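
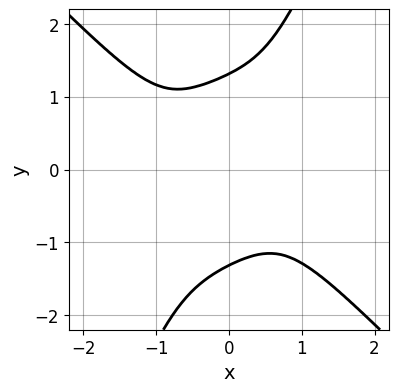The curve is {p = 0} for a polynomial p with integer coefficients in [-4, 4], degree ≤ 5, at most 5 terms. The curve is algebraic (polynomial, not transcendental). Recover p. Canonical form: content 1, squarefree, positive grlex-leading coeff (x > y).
3*x^4 + 2*x*y^3 - y^4 + x^3 + 3

1. deg p = 4. A generic line meets the curve in up to 4 points.
2. Reading off the gridlines: the curve avoids every integer x-axis point in the box.
3. These observations pin down the coefficients.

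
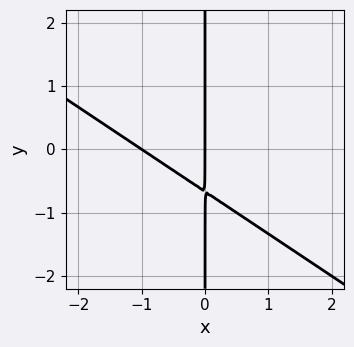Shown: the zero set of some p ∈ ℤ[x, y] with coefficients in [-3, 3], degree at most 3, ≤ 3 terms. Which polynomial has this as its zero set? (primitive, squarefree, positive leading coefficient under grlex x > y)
2*x^2 + 3*x*y + 2*x

(a) The degree is 2 — a generic line meets the curve in up to 2 points.
(b) From the visible intercepts: every point of the y-axis in the box is on the curve; the x-axis gridline crossings are at x ∈ {-1, 0}.
(c) Putting this together gives p.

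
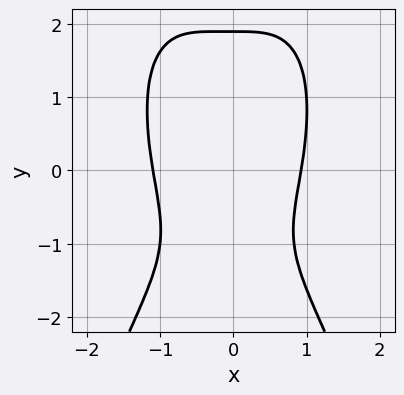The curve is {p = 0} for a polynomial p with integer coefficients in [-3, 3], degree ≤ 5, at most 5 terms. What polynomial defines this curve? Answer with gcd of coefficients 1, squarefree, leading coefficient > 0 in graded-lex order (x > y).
The degree is 4 — the shape is more complex than any degree-3 curve.
Solving for integer coefficients yields p as stated.

3*x^4 + x^3 + y^3 - 2*y - 3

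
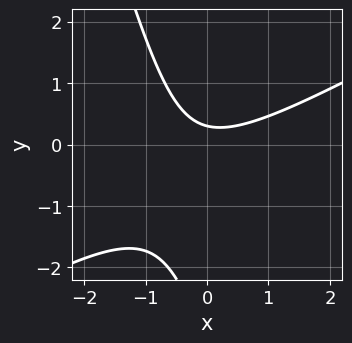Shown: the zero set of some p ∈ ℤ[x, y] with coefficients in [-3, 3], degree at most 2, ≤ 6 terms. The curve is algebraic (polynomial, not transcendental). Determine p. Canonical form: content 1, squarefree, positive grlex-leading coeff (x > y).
(a) The degree is 2 — the shape is more complex than any degree-1 curve.
(b) Checking where it meets the axes: the curve avoids every integer x-axis point in the box.
(c) Assembling these constraints gives the stated polynomial.

2*x^2 - 3*x*y - y^2 - 3*y + 1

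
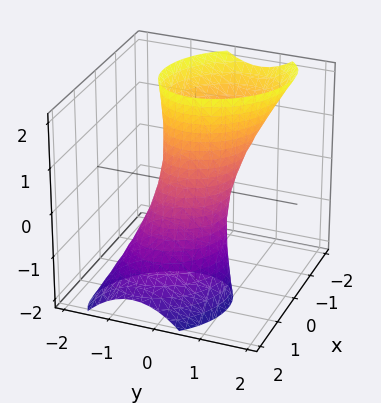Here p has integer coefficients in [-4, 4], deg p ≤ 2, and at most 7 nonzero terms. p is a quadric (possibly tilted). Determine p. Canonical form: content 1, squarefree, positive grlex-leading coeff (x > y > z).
First, degree: a generic line meets the surface in up to 2 points, so deg p = 2.
Next, observable constraints: it misses every integer gridline on the z-axis.
Finally, the integer polynomial consistent with all of this is the stated p.

2*x^2 + x*y + 2*x*z + 2*y^2 - 1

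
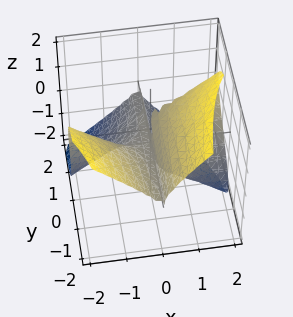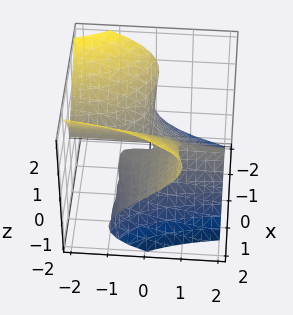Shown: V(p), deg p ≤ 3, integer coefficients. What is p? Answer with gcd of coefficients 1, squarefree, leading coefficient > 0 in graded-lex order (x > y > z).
3*x^2*y - 2*x^2*z + 3*z^3 - 3*x*z

(a) deg p = 3.
(b) Observable constraints: the visible y-axis segment lies entirely on the surface; the visible x-axis segment lies entirely on the surface; one z-axis crossing is at z = 0.
(c) Fitting integer coefficients to these (and the overall shape) gives p.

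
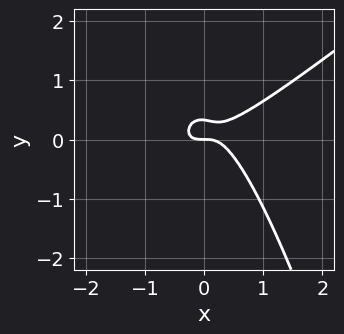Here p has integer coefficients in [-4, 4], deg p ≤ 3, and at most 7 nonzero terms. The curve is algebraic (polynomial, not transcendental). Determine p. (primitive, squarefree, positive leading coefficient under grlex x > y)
3*x^3 - 3*x^2*y - x*y^2 - 3*y^2 + y

deg p = 3. The shape is more complex than any degree-2 curve.
Against the integer gridlines: it meets the y-axis at y = 0 (among the integer gridlines); it meets the x-axis at x = 0 (among the integer gridlines).
The integer polynomial consistent with all of this is the stated p.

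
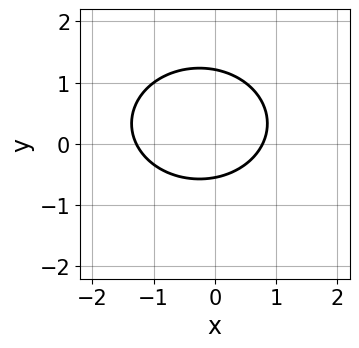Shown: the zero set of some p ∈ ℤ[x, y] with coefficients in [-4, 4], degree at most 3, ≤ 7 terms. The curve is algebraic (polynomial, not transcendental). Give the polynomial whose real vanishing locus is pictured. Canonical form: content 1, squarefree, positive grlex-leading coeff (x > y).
2*x^2 + 3*y^2 + x - 2*y - 2

(a) deg p = 2. The shape is more complex than any degree-1 curve.
(b) Putting this together gives p.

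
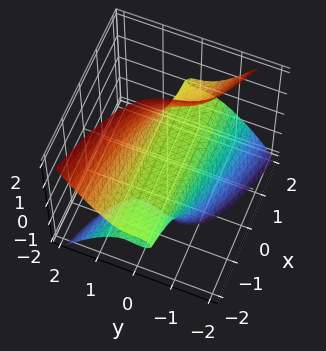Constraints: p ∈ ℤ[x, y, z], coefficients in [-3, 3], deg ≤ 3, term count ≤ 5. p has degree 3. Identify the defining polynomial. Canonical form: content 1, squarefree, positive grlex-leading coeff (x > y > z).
2*x*z^2 + 3*y^3 + y*z - 2*z

(a) deg p = 3.
(b) Against the integer gridlines: every point of the x-axis in the box is on the surface; it crosses the z-axis at the gridline z = 0; it meets the y-axis at y = 0 (among the integer gridlines).
(c) Assembling these constraints gives the stated polynomial.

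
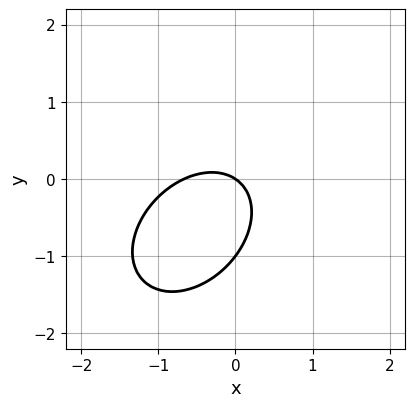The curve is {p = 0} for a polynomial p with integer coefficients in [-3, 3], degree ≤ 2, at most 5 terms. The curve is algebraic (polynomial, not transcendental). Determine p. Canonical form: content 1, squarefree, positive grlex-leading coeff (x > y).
deg p = 2. A generic line meets the curve in up to 2 points.
From the visible intercepts: among the integer gridlines, it crosses the y-axis at y ∈ {-1, 0}; it crosses the x-axis at the gridline x = 0.
Solving for integer coefficients yields p as stated.

3*x^2 - 2*x*y + 3*y^2 + 2*x + 3*y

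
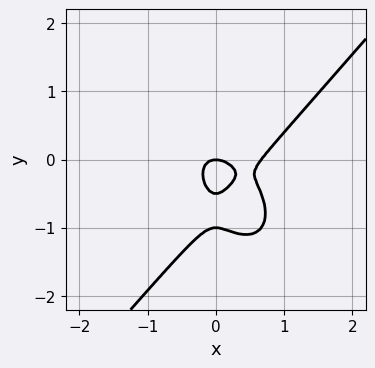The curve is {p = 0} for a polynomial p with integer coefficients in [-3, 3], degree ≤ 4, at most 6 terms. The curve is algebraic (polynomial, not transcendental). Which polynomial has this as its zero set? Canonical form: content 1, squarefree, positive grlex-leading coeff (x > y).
3*x^3 - 2*y^3 - 2*x^2 - 3*y^2 - y

(a) deg p = 3.
(b) Against the integer gridlines: the y-axis gridline crossings are at y ∈ {-1, 0}; it meets the x-axis at x = 0 (among the integer gridlines).
(c) These observations pin down the coefficients.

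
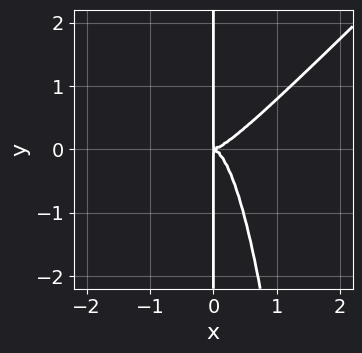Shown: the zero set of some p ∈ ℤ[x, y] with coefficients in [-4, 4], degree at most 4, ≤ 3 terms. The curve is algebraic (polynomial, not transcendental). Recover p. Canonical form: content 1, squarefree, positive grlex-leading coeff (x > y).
3*x^4 - 3*x^3*y - x*y^2

First, the degree is 4 — a generic line meets the curve in up to 4 points.
Next, checking where it meets the axes: every point of the y-axis in the box is on the curve.
Finally, matching integer coefficients to the picture gives p.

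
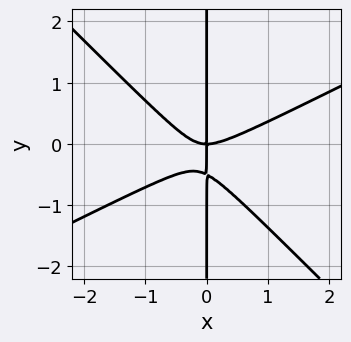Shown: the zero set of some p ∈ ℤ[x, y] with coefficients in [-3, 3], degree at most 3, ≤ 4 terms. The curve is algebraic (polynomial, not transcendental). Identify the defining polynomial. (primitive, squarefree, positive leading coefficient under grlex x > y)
Degree: the shape is more complex than any degree-2 curve, so deg p = 3.
From the visible intercepts: it crosses the x-axis at the gridline x = 0; the visible y-axis segment lies entirely on the curve.
Solving for integer coefficients yields p as stated.

x^3 - x^2*y - 2*x*y^2 - x*y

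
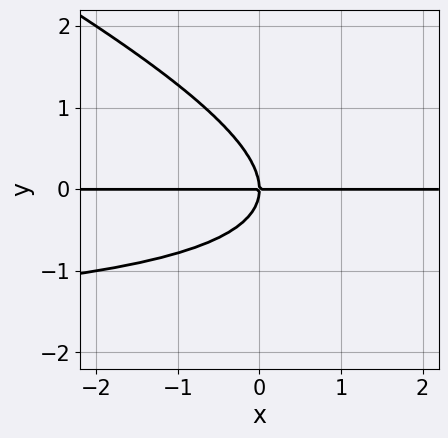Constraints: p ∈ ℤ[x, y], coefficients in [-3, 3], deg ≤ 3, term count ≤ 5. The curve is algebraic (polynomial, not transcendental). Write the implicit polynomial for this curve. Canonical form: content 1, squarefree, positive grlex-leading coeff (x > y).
x*y^2 + 2*y^3 + 2*x*y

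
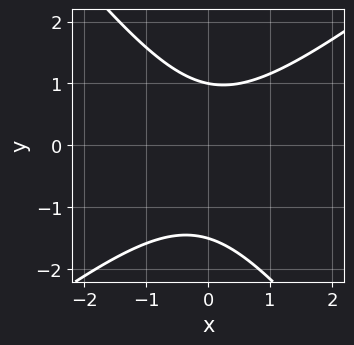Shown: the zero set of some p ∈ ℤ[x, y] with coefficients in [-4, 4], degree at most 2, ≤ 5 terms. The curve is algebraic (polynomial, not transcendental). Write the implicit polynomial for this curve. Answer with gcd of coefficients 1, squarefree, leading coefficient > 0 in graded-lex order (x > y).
2*x^2 - x*y - 2*y^2 - y + 3

First, the degree is 2 — a generic line meets the curve in up to 2 points.
Then, against the integer gridlines: one y-axis crossing is at y = 1; the curve avoids every integer x-axis point in the box.
Finally, together with the visible shape, these determine p as stated.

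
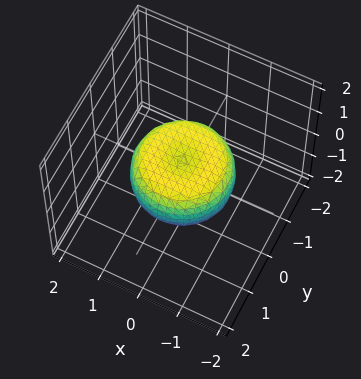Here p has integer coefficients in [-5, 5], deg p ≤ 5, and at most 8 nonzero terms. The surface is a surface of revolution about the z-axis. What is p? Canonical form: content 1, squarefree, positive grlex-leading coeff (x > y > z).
2*x^4 + 4*x^2*y^2 + 2*y^4 - 2*x^2 - 2*y^2 + 3*z^2 - 1

First, the degree is 4 — the shape is more complex than any degree-3 surface.
Then, symmetries: rotational symmetry about the z-axis ⇒ p depends on x, y only through x² + y².
Next, from the visible intercepts: a circular section at z = 0 has radius between 1 and 2.
Finally, these observations pin down the coefficients.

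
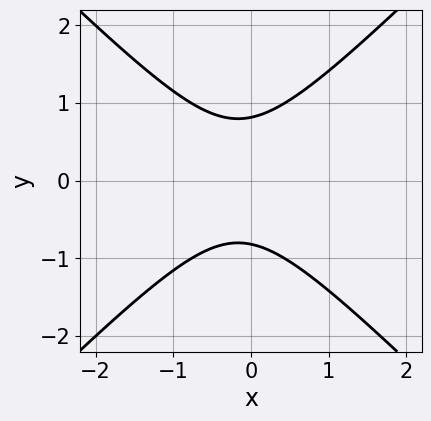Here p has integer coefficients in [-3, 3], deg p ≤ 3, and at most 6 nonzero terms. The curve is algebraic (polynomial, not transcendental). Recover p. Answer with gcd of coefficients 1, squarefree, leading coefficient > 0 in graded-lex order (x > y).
First, deg p = 2.
Next, symmetries: it's symmetric under y → −y, forcing even powers of y.
Next, against the integer gridlines: the curve avoids every integer x-axis point in the box.
Finally, fitting integer coefficients to these (and the overall shape) gives p.

3*x^2 - 3*y^2 + x + 2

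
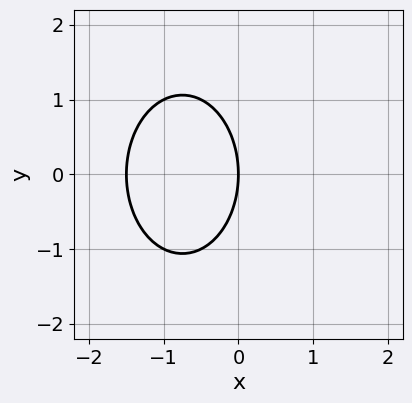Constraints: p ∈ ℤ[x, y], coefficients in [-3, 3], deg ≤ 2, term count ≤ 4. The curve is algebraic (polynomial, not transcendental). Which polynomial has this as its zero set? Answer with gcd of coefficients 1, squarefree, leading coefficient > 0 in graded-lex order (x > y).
(a) The degree is 2 — a generic line meets the curve in up to 2 points.
(b) Symmetries: mirror symmetry y ↦ −y ⇒ only even powers of y.
(c) Observable constraints: one x-axis crossing is at x = 0; it crosses the y-axis at the gridline y = 0.
(d) Assembling these constraints gives the stated polynomial.

2*x^2 + y^2 + 3*x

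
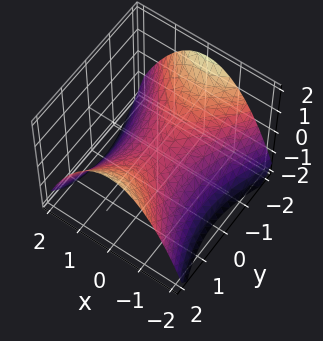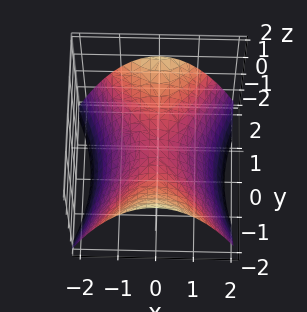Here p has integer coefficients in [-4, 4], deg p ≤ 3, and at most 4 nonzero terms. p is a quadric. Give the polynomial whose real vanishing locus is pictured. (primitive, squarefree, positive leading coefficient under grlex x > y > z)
2*x^2 - y^2 + 3*z

deg p = 2. A hyperbolic paraboloid; a quadric.
Symmetries: it's symmetric under y → −y, forcing even powers of y; the x ↦ −x reflection is a symmetry, so x appears only in even powers.
Against the integer gridlines: it crosses the x-axis at the gridline x = 0; it crosses the y-axis at the gridline y = 0; one z-axis crossing is at z = 0.
These observations pin down the coefficients.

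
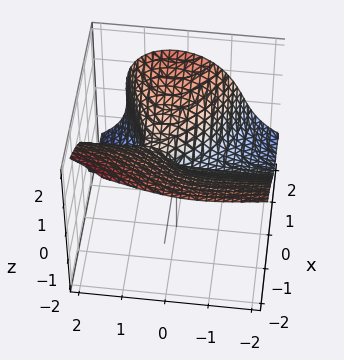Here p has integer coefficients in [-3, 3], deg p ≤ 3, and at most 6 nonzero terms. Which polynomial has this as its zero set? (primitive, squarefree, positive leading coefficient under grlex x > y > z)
1. Degree: the shape is more complex than any degree-2 surface, so deg p = 3.
2. Against the integer gridlines: it meets the z-axis at z = 0 (among the integer gridlines); the visible y-axis segment lies entirely on the surface; one x-axis crossing is at x = 0.
3. Matching integer coefficients to the picture gives p.

3*x*y^2 + 2*y^2*z + 3*z^3 - 3*x^2 - 3*y*z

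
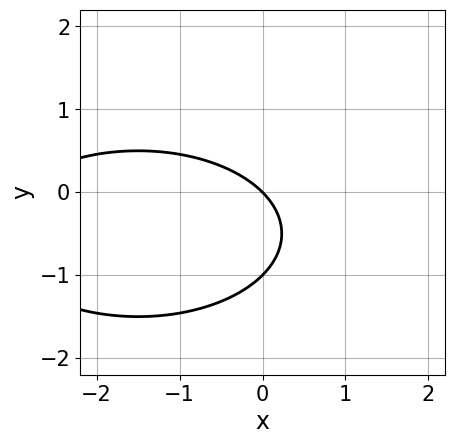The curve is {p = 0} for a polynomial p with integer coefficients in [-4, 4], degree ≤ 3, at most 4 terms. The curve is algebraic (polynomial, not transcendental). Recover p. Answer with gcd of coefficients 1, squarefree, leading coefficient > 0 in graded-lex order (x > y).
x^2 + 3*y^2 + 3*x + 3*y

First, degree: the shape is more complex than any degree-1 curve, so deg p = 2.
Next, against the integer gridlines: the y-axis gridline crossings are at y ∈ {-1, 0}; it crosses the x-axis at the gridline x = 0.
Finally, putting this together gives p.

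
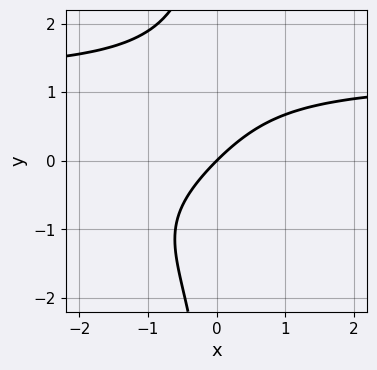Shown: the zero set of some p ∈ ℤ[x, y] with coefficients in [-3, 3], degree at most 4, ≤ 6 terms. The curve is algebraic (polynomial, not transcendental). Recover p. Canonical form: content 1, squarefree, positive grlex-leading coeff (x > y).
Degree: no degree-3 curve has this shape, so deg p = 4.
From the axis intercepts and sections: it crosses the y-axis at the gridline y = 0; one x-axis crossing is at x = 0.
These observations pin down the coefficients.

x*y^3 + x*y - 3*x + 3*y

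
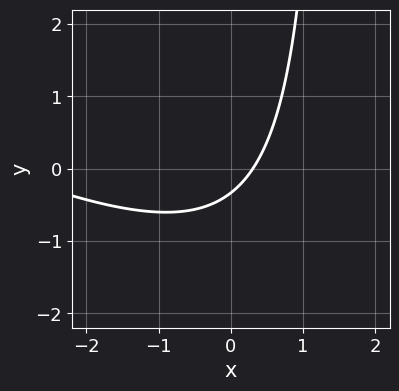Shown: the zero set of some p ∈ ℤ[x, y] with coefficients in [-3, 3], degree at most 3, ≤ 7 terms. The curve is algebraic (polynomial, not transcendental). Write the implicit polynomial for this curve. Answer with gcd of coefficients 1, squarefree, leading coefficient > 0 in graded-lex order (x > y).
First, degree: a generic line meets the curve in up to 2 points, so deg p = 2.
Finally, the integer polynomial consistent with all of this is the stated p.

x^2 + 2*x*y + 3*x - 3*y - 1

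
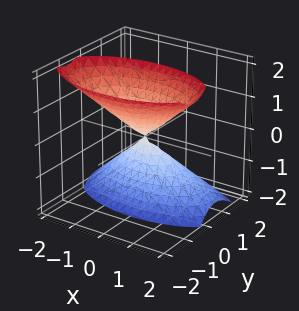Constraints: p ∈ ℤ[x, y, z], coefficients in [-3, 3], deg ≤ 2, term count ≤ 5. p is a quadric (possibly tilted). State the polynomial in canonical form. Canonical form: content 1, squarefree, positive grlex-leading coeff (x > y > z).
First, I count 2 distinct pieces. Treating them together as one polynomial.
Next, deg p = 2. A generic line meets the surface in up to 2 points.
Then, observable constraints: one y-axis crossing is at y = 0; it crosses the z-axis at the gridline z = 0; it crosses the x-axis at the gridline x = 0.
Finally, putting this together gives p.

x^2 + 3*y^2 + 2*y*z - z^2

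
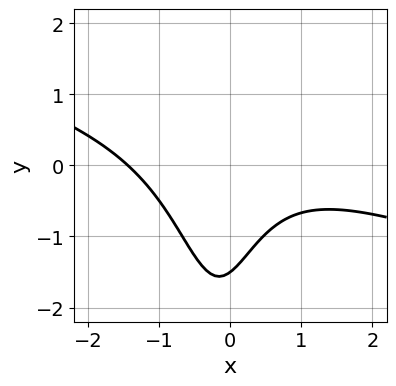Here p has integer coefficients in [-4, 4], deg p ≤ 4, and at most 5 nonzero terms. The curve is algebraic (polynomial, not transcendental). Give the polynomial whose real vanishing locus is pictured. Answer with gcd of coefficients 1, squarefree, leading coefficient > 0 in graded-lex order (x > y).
x^3 + 3*x^2*y + x*y + 2*y + 3

First, degree: no degree-2 curve has this shape, so deg p = 3.
Finally, the integer polynomial consistent with all of this is the stated p.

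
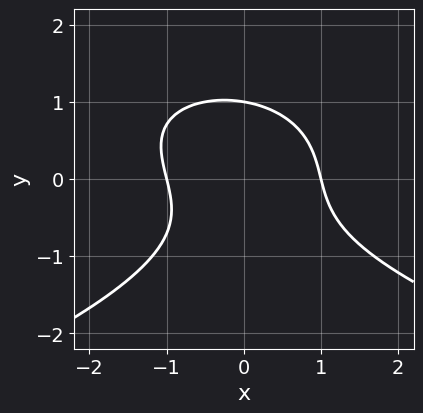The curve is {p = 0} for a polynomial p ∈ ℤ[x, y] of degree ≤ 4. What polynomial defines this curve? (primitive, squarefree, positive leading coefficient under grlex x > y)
2*y^3 + 2*x^2 + x*y - 2

deg p = 3.
Checking where it meets the axes: the x-axis gridline crossings are at x ∈ {-1, 1}; one y-axis crossing is at y = 1.
Assembling these constraints gives the stated polynomial.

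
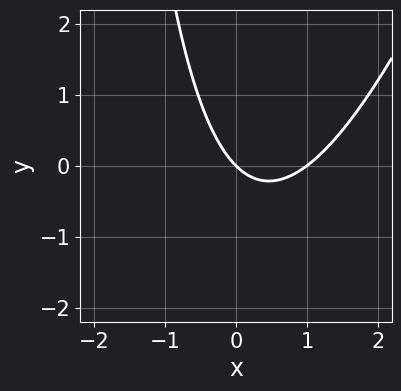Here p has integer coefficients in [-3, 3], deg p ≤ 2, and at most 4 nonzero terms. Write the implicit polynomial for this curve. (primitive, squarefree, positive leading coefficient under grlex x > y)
3*x^2 - x*y - 3*x - 3*y

First, the degree is 2 — no degree-1 curve has this shape.
Then, from the visible intercepts: it meets the y-axis at y = 0 (among the integer gridlines); the x-axis gridline crossings are at x ∈ {0, 1}.
Finally, assembling these constraints gives the stated polynomial.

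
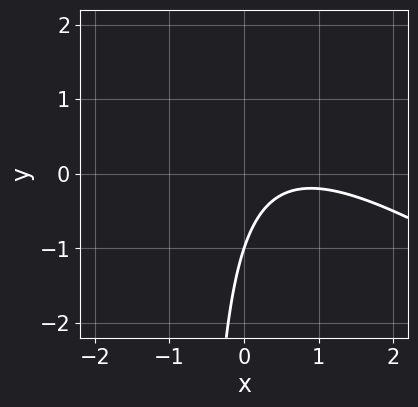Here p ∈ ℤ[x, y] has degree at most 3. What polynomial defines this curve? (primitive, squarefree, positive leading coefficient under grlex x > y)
1. The degree is 2 — no degree-1 curve has this shape.
2. Checking where it meets the axes: it misses every integer gridline on the x-axis; one y-axis crossing is at y = -1.
3. The integer polynomial consistent with all of this is the stated p.

2*x^2 + 3*x*y - 3*x + 2*y + 2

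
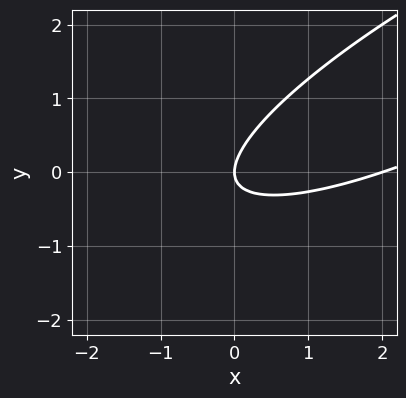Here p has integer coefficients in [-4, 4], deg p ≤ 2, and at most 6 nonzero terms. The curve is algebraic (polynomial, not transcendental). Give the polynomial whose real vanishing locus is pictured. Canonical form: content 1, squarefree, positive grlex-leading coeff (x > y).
x^2 - 3*x*y + 3*y^2 - 2*x

(a) Degree: a generic line meets the curve in up to 2 points, so deg p = 2.
(b) Against the integer gridlines: the x-axis gridline crossings are at x ∈ {0, 2}; it crosses the y-axis at the gridline y = 0.
(c) Putting this together gives p.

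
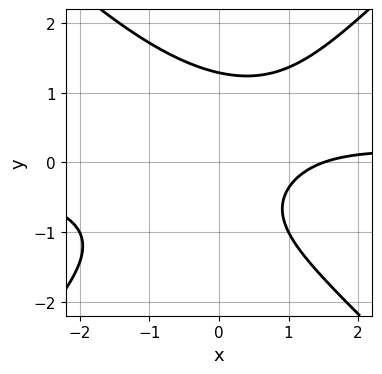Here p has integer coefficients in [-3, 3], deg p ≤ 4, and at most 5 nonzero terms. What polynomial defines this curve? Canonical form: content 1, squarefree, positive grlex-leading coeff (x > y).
2*x^2*y - 2*y^3 - 2*x + y + 3

(a) deg p = 3. No degree-2 curve has this shape.
(b) The integer polynomial consistent with all of this is the stated p.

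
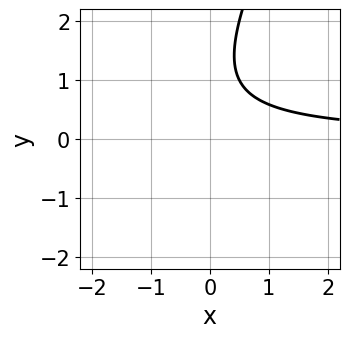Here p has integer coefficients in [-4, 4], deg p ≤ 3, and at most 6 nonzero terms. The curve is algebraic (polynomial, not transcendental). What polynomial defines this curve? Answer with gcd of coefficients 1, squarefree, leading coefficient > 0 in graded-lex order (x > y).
First, the degree is 2 — the shape is more complex than any degree-1 curve.
Then, reading off the gridlines: the curve avoids every integer y-axis point in the box; no x-intercept at any integer in the box.
Finally, putting this together gives p.

2*x*y - y^2 + 2*y - 2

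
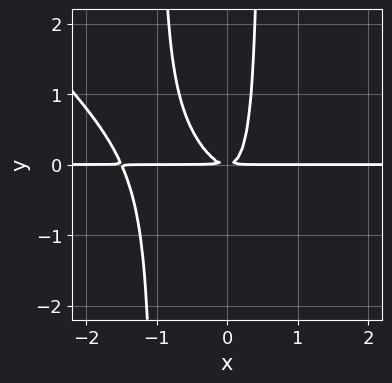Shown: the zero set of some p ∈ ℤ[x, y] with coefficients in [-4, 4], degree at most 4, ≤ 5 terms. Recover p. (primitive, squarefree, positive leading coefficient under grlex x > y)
(a) The degree is 4 — no degree-3 curve has this shape.
(b) Reading off the gridlines: the visible x-axis segment lies entirely on the curve.
(c) Matching integer coefficients to the picture gives p.

2*x^3*y + 2*x^2*y^2 + 3*x^2*y + x*y^2 - y^2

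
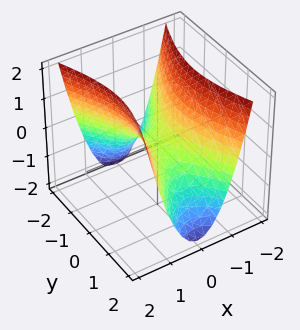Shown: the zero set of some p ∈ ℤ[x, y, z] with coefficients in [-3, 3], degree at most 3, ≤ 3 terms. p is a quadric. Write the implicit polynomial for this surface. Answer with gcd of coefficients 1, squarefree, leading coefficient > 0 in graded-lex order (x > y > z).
First, the degree is 2 — a saddle surface; a quadric.
Then, symmetries: the x ↦ −x reflection is a symmetry, so x appears only in even powers; the y ↦ −y reflection is a symmetry, so y appears only in even powers.
Next, against the integer gridlines: it meets the y-axis at y = 0 (among the integer gridlines); it meets the z-axis at z = 0 (among the integer gridlines); it meets the x-axis at x = 0 (among the integer gridlines).
Finally, these observations pin down the coefficients.

3*x^2 - y^2 - 2*z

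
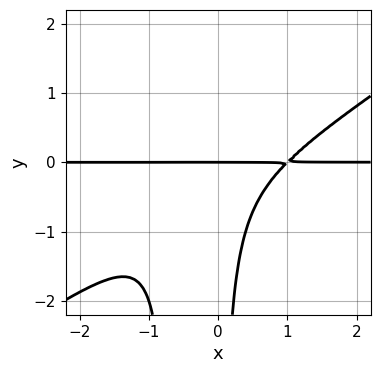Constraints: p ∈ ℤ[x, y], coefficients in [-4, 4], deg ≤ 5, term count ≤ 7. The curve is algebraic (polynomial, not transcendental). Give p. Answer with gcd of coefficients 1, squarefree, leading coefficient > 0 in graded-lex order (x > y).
Degree: no degree-3 curve has this shape, so deg p = 4.
Checking where it meets the axes: one y-axis crossing is at y = 0; every point of the x-axis in the box is on the curve.
Together with the visible shape, these determine p as stated.

2*x^3*y - 3*x^2*y^2 - 2*x*y^2 - x*y - y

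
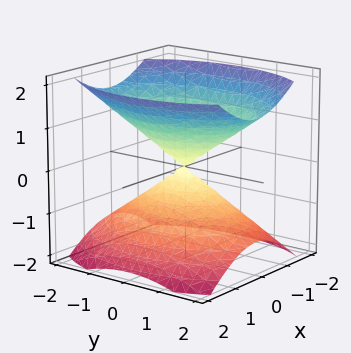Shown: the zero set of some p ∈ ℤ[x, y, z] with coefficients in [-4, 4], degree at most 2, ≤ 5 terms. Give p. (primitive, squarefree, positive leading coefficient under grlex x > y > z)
2*x^2 + y^2 - 2*z^2

1. The picture has 2 separate pieces.
2. The degree is 2 — a double cone through the origin; a quadric.
3. Symmetries: mirror symmetry x ↦ −x ⇒ only even powers of x; mirror symmetry y ↦ −y ⇒ only even powers of y; the z ↦ −z reflection is a symmetry, so z appears only in even powers.
4. Against the integer gridlines: it crosses the x-axis at the gridline x = 0; one y-axis crossing is at y = 0.
5. Solving for integer coefficients yields p as stated.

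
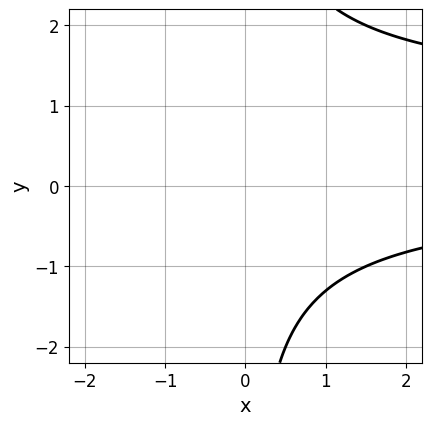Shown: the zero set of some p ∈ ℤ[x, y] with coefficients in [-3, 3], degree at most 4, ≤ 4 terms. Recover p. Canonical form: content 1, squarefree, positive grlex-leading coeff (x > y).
x*y^2 - x*y - 3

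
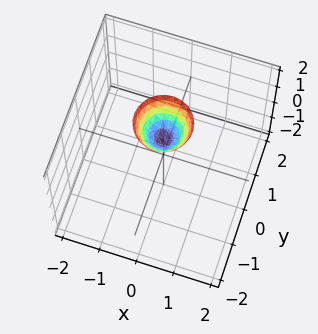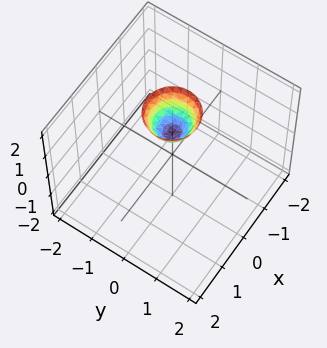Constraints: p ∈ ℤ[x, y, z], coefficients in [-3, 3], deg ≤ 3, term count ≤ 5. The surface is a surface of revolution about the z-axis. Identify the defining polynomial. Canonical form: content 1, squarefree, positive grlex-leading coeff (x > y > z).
1. The degree is 2 — a generic line meets the surface in up to 2 points.
2. Symmetries: rotational symmetry about the z-axis ⇒ p depends on x, y only through x² + y².
3. Against the integer gridlines: a circular section at z = 2 has radius between 0 and 1; no y-intercept at any integer in the box; it meets the z-axis at z = 1 (among the integer gridlines); no x-intercept at any integer in the box.
4. Fitting integer coefficients to these (and the overall shape) gives p.

2*x^2 + 2*y^2 - z + 1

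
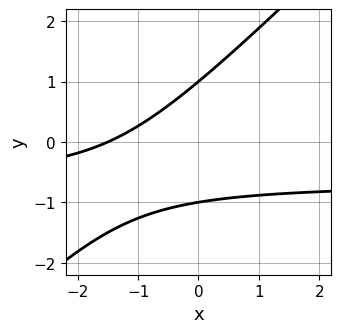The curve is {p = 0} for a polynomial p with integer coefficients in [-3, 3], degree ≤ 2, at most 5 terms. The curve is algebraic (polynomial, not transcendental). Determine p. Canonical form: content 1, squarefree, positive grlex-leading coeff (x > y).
First, the degree is 2 — the shape is more complex than any degree-1 curve.
Next, from the axis intercepts and sections: the y-axis gridline crossings are at y ∈ {-1, 1}.
Finally, assembling these constraints gives the stated polynomial.

3*x*y - 3*y^2 + 2*x + 3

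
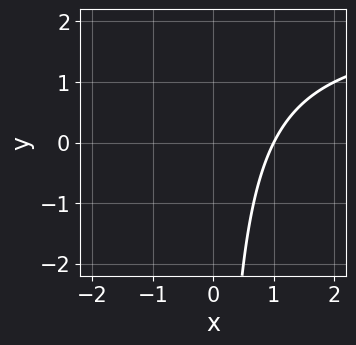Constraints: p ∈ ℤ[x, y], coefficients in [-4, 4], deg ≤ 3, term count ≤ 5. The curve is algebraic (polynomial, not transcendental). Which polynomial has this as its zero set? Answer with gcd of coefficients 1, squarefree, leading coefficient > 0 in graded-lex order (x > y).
First, degree: the shape is more complex than any degree-1 curve, so deg p = 2.
Next, observable constraints: it meets the x-axis at x = 1 (among the integer gridlines); no y-intercept at any integer in the box.
Finally, together with the visible shape, these determine p as stated.

x*y - 2*x + 2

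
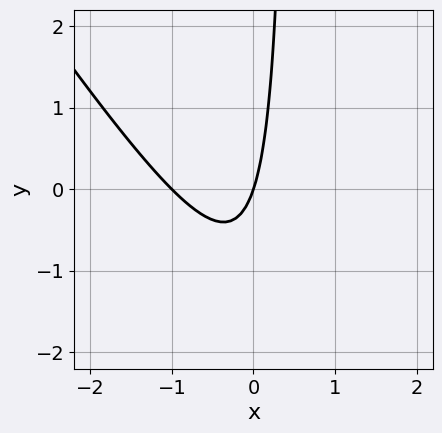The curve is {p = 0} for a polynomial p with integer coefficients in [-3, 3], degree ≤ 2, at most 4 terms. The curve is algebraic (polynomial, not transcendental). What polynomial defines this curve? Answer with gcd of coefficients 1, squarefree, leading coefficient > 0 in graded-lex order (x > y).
3*x^2 + 2*x*y + 3*x - y

(a) The degree is 2 — the shape is more complex than any degree-1 curve.
(b) From the axis intercepts and sections: the x-axis gridline crossings are at x ∈ {-1, 0}; one y-axis crossing is at y = 0.
(c) Solving for integer coefficients yields p as stated.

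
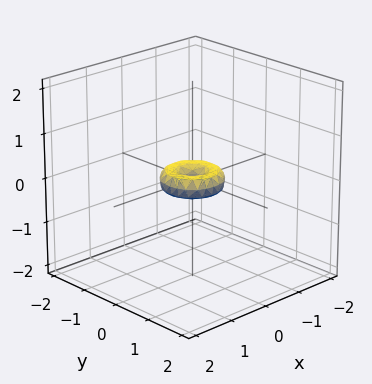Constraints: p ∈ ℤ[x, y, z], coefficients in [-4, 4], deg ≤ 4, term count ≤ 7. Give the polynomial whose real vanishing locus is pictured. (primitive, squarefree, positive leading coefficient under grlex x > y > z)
2*x^4 + 4*x^2*y^2 + 2*y^4 - x^2 - y^2 + 2*z^2

First, deg p = 4. No degree-3 surface has this shape.
Next, symmetries: rotational symmetry about the z-axis ⇒ p depends on x, y only through x² + y².
Then, checking where it meets the axes: it crosses the y-axis at the gridline y = 0; it crosses the x-axis at the gridline x = 0; a circular section at z = 0 has radius between 0 and 1; it crosses the z-axis at the gridline z = 0.
Finally, together with the visible shape, these determine p as stated.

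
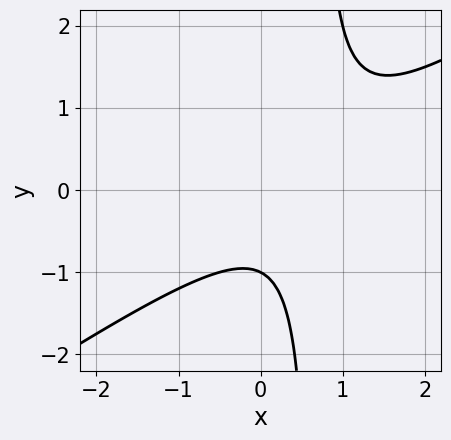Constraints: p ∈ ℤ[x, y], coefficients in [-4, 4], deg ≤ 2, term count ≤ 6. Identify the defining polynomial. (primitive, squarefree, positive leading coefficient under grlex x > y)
First, the degree is 2 — no degree-1 curve has this shape.
Next, checking where it meets the axes: no x-intercept at any integer in the box; one y-axis crossing is at y = -1.
Finally, together with the visible shape, these determine p as stated.

2*x^2 - 3*x*y - 2*x + 2*y + 2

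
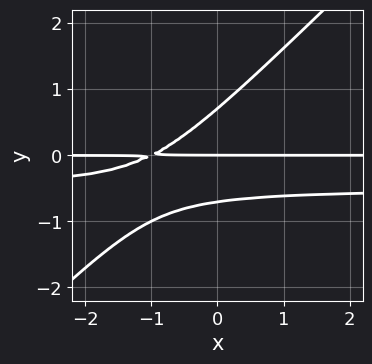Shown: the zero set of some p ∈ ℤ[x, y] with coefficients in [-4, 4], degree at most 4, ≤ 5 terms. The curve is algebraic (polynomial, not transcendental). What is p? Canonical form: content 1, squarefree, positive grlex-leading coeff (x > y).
(a) Degree: the shape is more complex than any degree-2 curve, so deg p = 3.
(b) Reading off the gridlines: every point of the x-axis in the box is on the curve; it meets the y-axis at y = 0 (among the integer gridlines).
(c) The integer polynomial consistent with all of this is the stated p.

2*x*y^2 - 2*y^3 + x*y + y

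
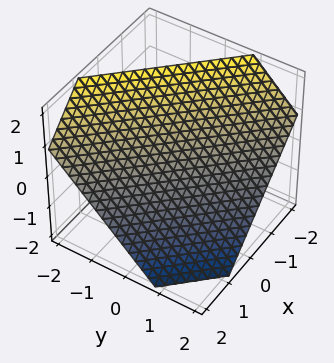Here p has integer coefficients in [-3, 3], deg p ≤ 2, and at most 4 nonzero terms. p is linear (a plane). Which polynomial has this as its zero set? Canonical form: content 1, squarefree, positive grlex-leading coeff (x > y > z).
deg p = 1. The surface is flat (a plane).
Solving for integer coefficients yields p as stated.

3*x + 3*y + 3*z - 2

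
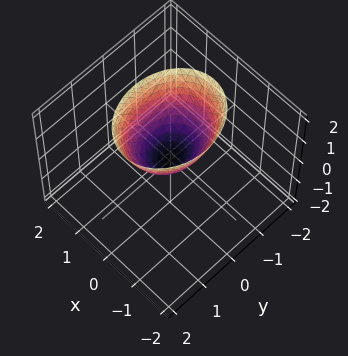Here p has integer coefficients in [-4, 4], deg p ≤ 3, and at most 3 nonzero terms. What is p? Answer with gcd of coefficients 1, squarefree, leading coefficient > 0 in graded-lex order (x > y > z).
(a) deg p = 2.
(b) Symmetries: it's symmetric under x → −x, forcing even powers of x; mirror symmetry y ↦ −y ⇒ only even powers of y.
(c) Observable constraints: it meets the z-axis at z = 0 (among the integer gridlines); one x-axis crossing is at x = 0; one y-axis crossing is at y = 0.
(d) Fitting integer coefficients to these (and the overall shape) gives p.

3*x^2 + 2*y^2 - 2*z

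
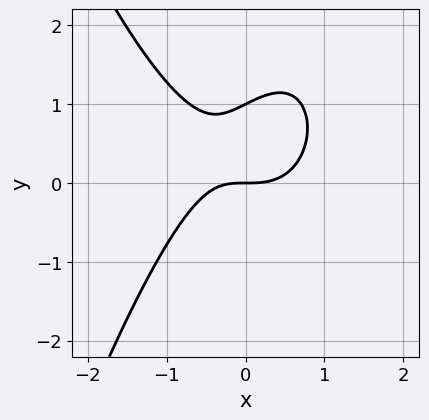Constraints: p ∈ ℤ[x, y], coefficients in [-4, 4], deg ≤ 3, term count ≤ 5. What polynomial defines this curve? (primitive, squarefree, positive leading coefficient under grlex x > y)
2*x^3 - x*y + 2*y^2 - 2*y

First, degree: no degree-2 curve has this shape, so deg p = 3.
Next, observable constraints: the y-axis gridline crossings are at y ∈ {0, 1}; it meets the x-axis at x = 0 (among the integer gridlines).
Finally, matching integer coefficients to the picture gives p.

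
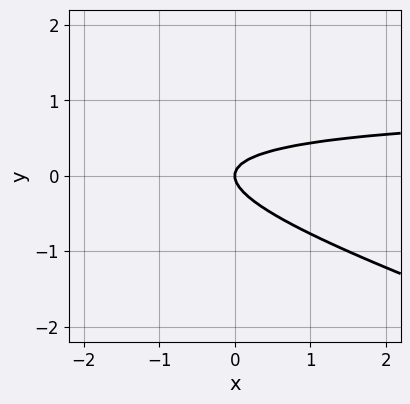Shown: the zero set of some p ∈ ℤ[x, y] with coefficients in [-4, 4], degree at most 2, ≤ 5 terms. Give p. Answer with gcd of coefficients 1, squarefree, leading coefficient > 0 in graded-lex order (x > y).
First, deg p = 2. The shape is more complex than any degree-1 curve.
Then, observable constraints: it crosses the x-axis at the gridline x = 0; it meets the y-axis at y = 0 (among the integer gridlines).
Finally, together with the visible shape, these determine p as stated.

x*y + 3*y^2 - x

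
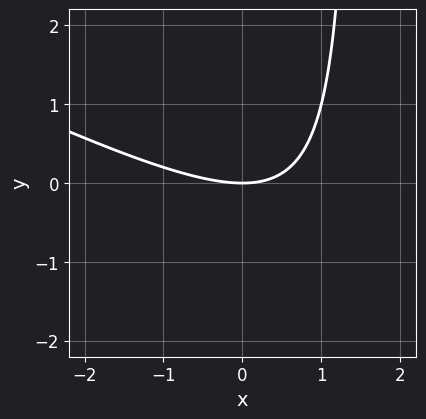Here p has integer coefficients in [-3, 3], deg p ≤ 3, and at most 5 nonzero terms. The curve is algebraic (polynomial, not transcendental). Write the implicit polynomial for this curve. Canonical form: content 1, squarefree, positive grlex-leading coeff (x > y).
Degree: no degree-1 curve has this shape, so deg p = 2.
From the visible intercepts: one y-axis crossing is at y = 0; one x-axis crossing is at x = 0.
Together with the visible shape, these determine p as stated.

x^2 + 2*x*y - 3*y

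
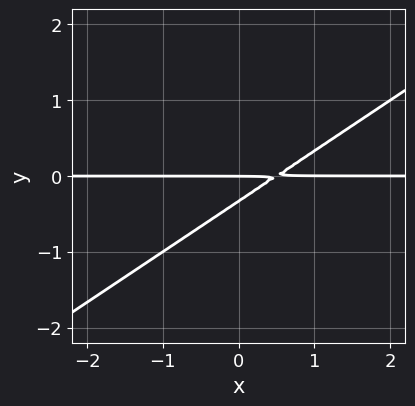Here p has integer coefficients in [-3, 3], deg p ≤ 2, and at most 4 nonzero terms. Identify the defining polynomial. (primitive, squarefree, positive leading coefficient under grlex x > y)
(a) The degree is 2 — the shape is more complex than any degree-1 curve.
(b) Observable constraints: the visible x-axis segment lies entirely on the curve; it meets the y-axis at y = 0 (among the integer gridlines).
(c) The integer polynomial consistent with all of this is the stated p.

2*x*y - 3*y^2 - y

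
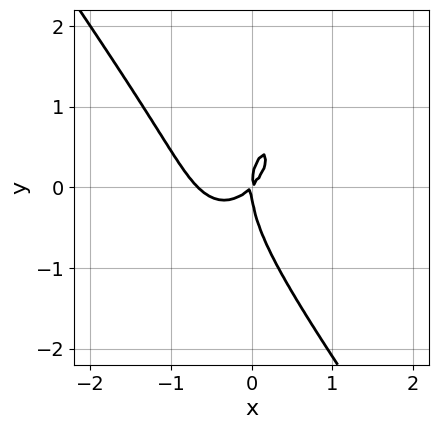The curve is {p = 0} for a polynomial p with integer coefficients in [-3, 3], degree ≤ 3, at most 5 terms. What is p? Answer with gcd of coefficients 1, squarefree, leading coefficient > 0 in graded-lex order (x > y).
deg p = 3. A generic line meets the curve in up to 3 points.
From the axis intercepts and sections: it meets the x-axis at x = 0 (among the integer gridlines); it crosses the y-axis at the gridline y = 0.
Solving for integer coefficients yields p as stated.

3*x^3 + y^3 + 2*x^2 - 2*x*y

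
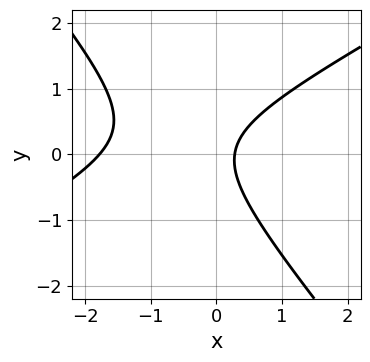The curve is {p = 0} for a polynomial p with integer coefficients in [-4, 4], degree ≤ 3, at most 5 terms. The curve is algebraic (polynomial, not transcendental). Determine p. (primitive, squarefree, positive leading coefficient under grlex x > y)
First, deg p = 2.
Then, from the visible intercepts: the curve avoids every integer y-axis point in the box.
Finally, fitting integer coefficients to these (and the overall shape) gives p.

2*x^2 - 2*x*y - 3*y^2 + 3*x - 1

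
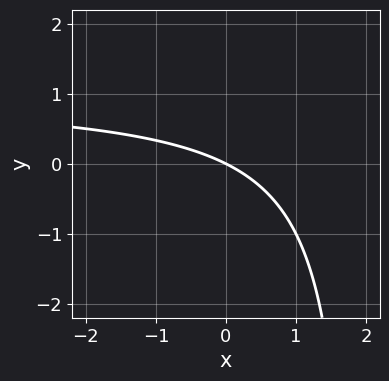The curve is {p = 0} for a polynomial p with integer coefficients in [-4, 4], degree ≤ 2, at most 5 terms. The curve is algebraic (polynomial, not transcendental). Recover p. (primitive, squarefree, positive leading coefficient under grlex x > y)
x*y - x - 2*y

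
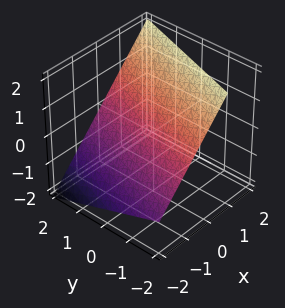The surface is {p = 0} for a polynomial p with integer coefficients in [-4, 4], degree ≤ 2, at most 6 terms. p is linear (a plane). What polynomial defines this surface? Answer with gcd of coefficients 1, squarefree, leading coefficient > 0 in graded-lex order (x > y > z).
3*x - y - 3*z + 2

deg p = 1. The surface is flat (a plane).
Reading off the gridlines: it crosses the y-axis at the gridline y = 2.
Together with the visible shape, these determine p as stated.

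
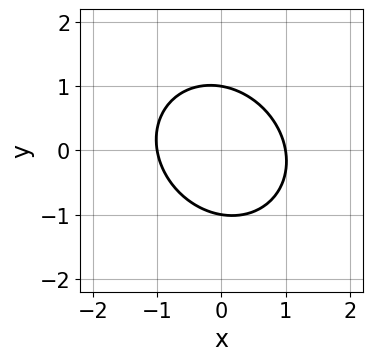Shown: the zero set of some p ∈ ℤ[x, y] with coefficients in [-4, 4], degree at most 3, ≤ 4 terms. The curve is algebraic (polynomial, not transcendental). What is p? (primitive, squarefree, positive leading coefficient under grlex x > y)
3*x^2 + x*y + 3*y^2 - 3

First, deg p = 2. A generic line meets the curve in up to 2 points.
Next, observable constraints: the x-axis gridline crossings are at x ∈ {-1, 1}; among the integer gridlines, it crosses the y-axis at y ∈ {-1, 1}.
Finally, these observations pin down the coefficients.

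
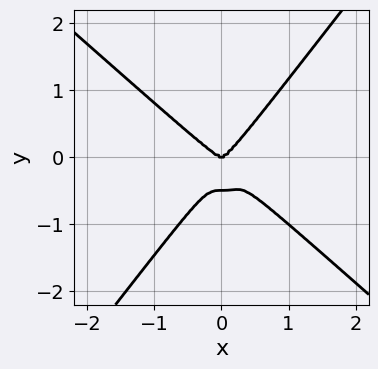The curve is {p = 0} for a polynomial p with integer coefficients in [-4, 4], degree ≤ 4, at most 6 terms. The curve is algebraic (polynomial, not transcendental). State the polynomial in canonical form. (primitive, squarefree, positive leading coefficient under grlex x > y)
3*x^4 + 2*x^3*y - 2*y^4 - y^3

First, degree: a generic line meets the curve in up to 4 points, so deg p = 4.
Next, reading off the gridlines: it meets the y-axis at y = 0 (among the integer gridlines); one x-axis crossing is at x = 0.
Finally, together with the visible shape, these determine p as stated.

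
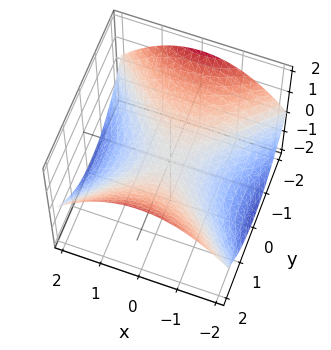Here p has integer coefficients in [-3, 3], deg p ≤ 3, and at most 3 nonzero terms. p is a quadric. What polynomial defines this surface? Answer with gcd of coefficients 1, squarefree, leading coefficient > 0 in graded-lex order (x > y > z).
Degree: a saddle surface; a quadric, so deg p = 2.
Symmetries: it's symmetric under y → −y, forcing even powers of y; it's symmetric under x → −x, forcing even powers of x.
Checking where it meets the axes: it crosses the y-axis at the gridline y = 0; one x-axis crossing is at x = 0; one z-axis crossing is at z = 0.
The integer polynomial consistent with all of this is the stated p.

x^2 - y^2 + 3*z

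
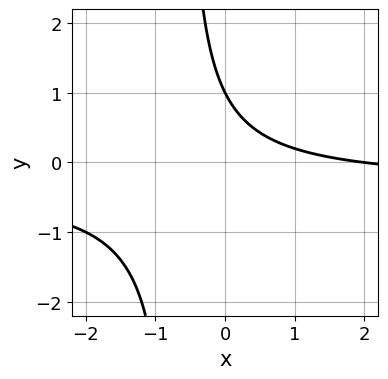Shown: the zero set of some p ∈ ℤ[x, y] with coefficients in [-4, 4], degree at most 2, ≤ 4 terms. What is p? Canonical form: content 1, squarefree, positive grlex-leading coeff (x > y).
(a) deg p = 2. No degree-1 curve has this shape.
(b) Against the integer gridlines: it crosses the y-axis at the gridline y = 1; it meets the x-axis at x = 2 (among the integer gridlines).
(c) Solving for integer coefficients yields p as stated.

3*x*y + x + 2*y - 2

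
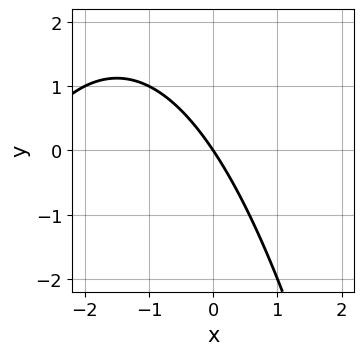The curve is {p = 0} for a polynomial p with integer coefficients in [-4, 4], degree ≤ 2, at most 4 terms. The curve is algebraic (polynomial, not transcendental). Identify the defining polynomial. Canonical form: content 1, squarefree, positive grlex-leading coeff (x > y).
(a) The degree is 2 — the shape is more complex than any degree-1 curve.
(b) Observable constraints: it crosses the y-axis at the gridline y = 0; one x-axis crossing is at x = 0.
(c) These observations pin down the coefficients.

x^2 + 3*x + 2*y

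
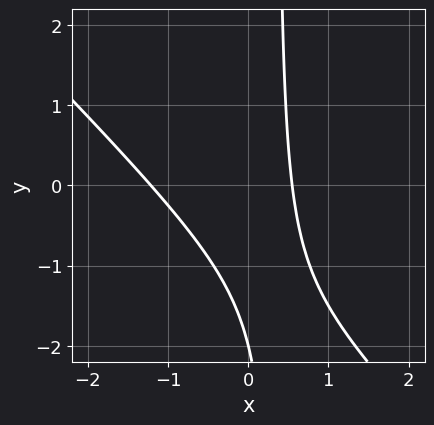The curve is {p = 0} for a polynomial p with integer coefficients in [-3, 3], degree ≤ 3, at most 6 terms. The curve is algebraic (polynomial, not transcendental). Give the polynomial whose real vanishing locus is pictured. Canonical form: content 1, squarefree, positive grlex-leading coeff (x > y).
1. The degree is 2 — a generic line meets the curve in up to 2 points.
2. From the visible intercepts: one y-axis crossing is at y = -2.
3. Fitting integer coefficients to these (and the overall shape) gives p.

3*x^2 + 3*x*y + 2*x - y - 2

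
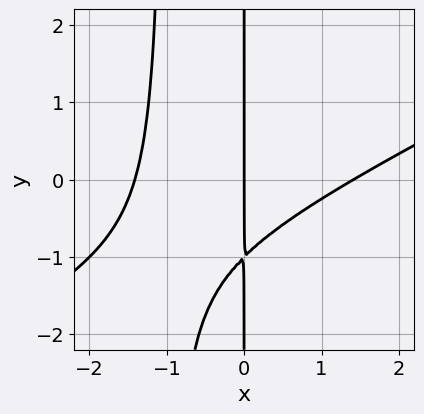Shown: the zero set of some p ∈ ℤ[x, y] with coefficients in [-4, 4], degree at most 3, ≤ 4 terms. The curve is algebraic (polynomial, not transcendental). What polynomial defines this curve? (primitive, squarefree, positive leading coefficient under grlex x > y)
x^3 - 2*x^2*y - 2*x*y - 2*x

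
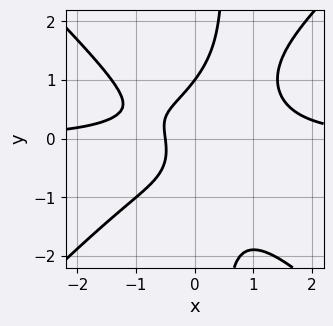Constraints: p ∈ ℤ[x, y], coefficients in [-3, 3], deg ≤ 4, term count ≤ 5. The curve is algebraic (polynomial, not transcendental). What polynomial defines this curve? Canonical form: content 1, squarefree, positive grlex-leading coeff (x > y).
1. Degree: the shape is more complex than any degree-3 curve, so deg p = 4.
2. Checking where it meets the axes: one y-axis crossing is at y = 1.
3. Fitting integer coefficients to these (and the overall shape) gives p.

2*x^3*y - 2*x*y^3 + y^3 - 2*x - 1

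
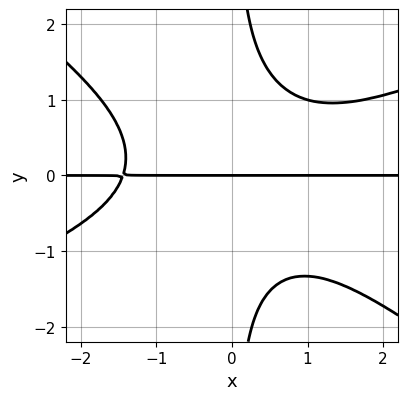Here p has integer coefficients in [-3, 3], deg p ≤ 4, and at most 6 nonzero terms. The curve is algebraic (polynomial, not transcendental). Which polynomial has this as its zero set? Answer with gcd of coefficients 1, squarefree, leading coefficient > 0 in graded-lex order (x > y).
x^3*y - x^2*y^2 - 3*x*y^3 + 3*y

The degree is 4 — no degree-3 curve has this shape.
From the visible intercepts: every point of the x-axis in the box is on the curve; one y-axis crossing is at y = 0.
Putting this together gives p.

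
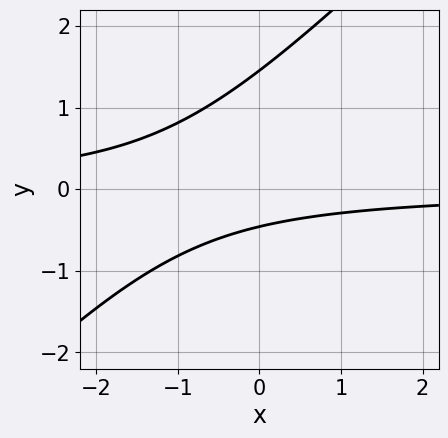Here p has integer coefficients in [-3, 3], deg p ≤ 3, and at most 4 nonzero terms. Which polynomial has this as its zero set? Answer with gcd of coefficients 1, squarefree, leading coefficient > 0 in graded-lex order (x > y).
3*x*y - 3*y^2 + 3*y + 2

Degree: no degree-1 curve has this shape, so deg p = 2.
Against the integer gridlines: it misses every integer gridline on the x-axis.
Putting this together gives p.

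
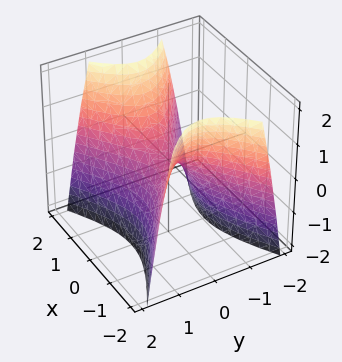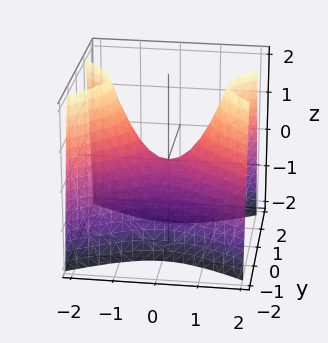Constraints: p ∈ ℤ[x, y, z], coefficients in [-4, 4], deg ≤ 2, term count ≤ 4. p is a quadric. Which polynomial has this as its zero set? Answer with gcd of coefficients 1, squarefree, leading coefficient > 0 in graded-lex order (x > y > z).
x^2 - 2*y^2 - z

First, deg p = 2. A hyperbolic paraboloid; a quadric.
Next, symmetries: it's symmetric under y → −y, forcing even powers of y; it's symmetric under x → −x, forcing even powers of x.
Next, from the visible intercepts: one y-axis crossing is at y = 0; it meets the x-axis at x = 0 (among the integer gridlines).
Finally, the integer polynomial consistent with all of this is the stated p.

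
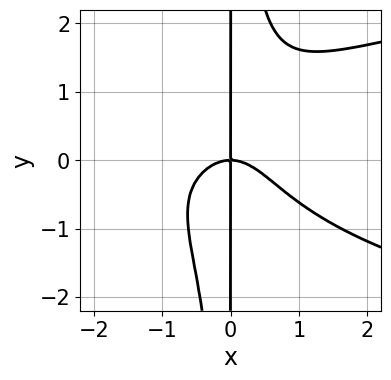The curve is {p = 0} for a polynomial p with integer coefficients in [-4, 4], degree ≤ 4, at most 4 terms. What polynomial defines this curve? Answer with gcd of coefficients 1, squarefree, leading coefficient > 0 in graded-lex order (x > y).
x^2*y^2 - x^3 - x*y

1. deg p = 4. The shape is more complex than any degree-3 curve.
2. From the axis intercepts and sections: one x-axis crossing is at x = 0; the visible y-axis segment lies entirely on the curve.
3. These observations pin down the coefficients.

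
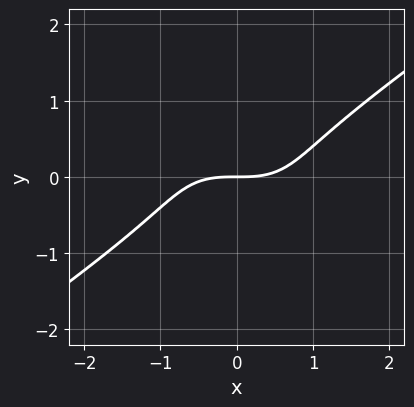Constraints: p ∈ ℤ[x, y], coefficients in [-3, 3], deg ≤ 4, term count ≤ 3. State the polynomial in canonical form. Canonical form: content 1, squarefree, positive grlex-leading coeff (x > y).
Degree: no degree-2 curve has this shape, so deg p = 3.
Reading off the gridlines: it meets the y-axis at y = 0 (among the integer gridlines); it meets the x-axis at x = 0 (among the integer gridlines).
Fitting integer coefficients to these (and the overall shape) gives p.

x^3 - 3*y^3 - 2*y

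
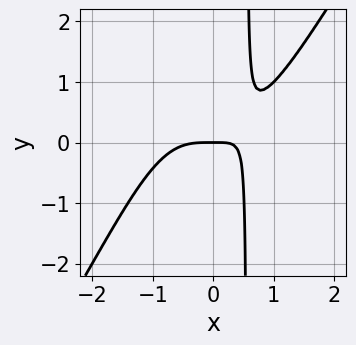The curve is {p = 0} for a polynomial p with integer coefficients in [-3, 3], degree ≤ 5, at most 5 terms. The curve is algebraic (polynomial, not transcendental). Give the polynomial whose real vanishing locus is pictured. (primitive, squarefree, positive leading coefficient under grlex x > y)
3*x^4 - 2*x^3*y - 3*x*y + 2*y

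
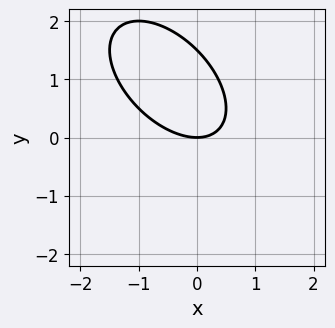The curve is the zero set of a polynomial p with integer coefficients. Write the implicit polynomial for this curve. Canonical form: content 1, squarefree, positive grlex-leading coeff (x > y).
2*x^2 + 2*x*y + 2*y^2 - 3*y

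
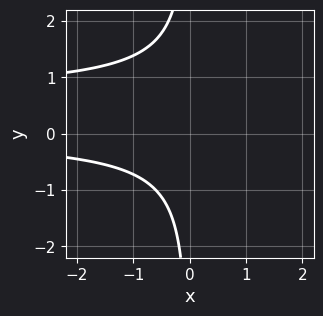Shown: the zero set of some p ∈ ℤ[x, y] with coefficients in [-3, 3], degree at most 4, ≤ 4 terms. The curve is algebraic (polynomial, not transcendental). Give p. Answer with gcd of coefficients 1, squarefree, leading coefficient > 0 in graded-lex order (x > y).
1. The degree is 3 — no degree-2 curve has this shape.
2. From the visible intercepts: no y-intercept at any integer in the box; it misses every integer gridline on the x-axis.
3. Fitting integer coefficients to these (and the overall shape) gives p.

3*x*y^2 - 2*x*y + 3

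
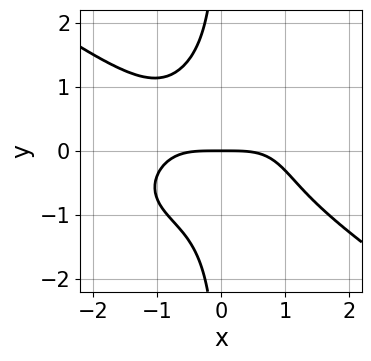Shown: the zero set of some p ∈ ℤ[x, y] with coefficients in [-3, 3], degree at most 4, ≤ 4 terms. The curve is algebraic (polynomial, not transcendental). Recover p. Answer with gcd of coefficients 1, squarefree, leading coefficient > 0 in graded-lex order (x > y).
x^4 + 3*x*y^3 + 3*y

(a) deg p = 4. A generic line meets the curve in up to 4 points.
(b) Checking where it meets the axes: it meets the x-axis at x = 0 (among the integer gridlines); one y-axis crossing is at y = 0.
(c) These observations pin down the coefficients.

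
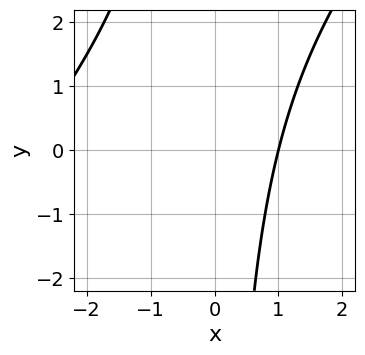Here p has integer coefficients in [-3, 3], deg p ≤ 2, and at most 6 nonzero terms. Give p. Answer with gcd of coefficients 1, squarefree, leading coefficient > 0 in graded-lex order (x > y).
x^2 - x*y + 2*x - 3

First, deg p = 2. The shape is more complex than any degree-1 curve.
Then, against the integer gridlines: it crosses the x-axis at the gridline x = 1; it misses every integer gridline on the y-axis.
Finally, fitting integer coefficients to these (and the overall shape) gives p.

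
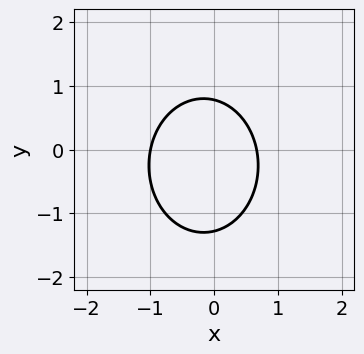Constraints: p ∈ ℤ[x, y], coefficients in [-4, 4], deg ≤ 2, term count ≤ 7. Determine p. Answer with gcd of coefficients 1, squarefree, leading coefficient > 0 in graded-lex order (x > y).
(a) deg p = 2.
(b) Reading off the gridlines: it meets the x-axis at x = -1 (among the integer gridlines).
(c) Together with the visible shape, these determine p as stated.

3*x^2 + 2*y^2 + x + y - 2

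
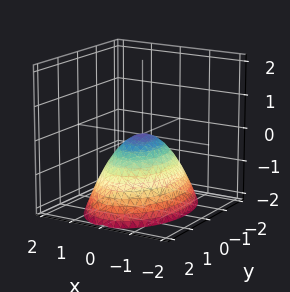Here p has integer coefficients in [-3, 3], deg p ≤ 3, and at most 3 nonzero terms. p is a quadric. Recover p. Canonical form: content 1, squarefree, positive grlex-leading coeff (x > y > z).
2*x^2 + y^2 + 2*z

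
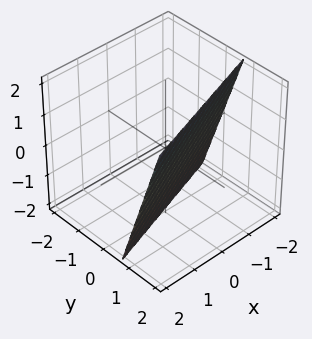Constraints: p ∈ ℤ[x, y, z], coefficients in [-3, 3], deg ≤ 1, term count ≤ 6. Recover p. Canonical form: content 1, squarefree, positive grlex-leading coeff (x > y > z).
x - 3*y + z + 2

(a) The degree is 1 — every cross-section is a straight line — this is a plane.
(b) Reading off the gridlines: it crosses the z-axis at the gridline z = -2; it crosses the x-axis at the gridline x = -2.
(c) Solving for integer coefficients yields p as stated.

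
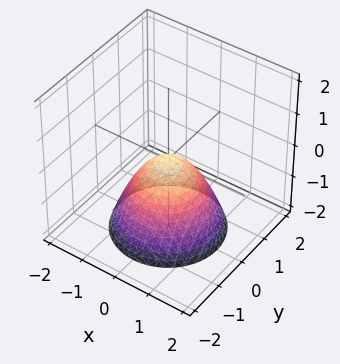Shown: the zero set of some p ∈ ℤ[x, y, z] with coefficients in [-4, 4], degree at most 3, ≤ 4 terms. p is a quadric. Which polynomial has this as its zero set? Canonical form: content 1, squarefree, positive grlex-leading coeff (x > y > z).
First, deg p = 2. A single bowl opening along one axis; a quadric.
Next, symmetries: every cross-section ⟂ z is a circle, so x, y appear only via x² + y².
Next, from the axis intercepts and sections: it meets the x-axis at x = 0 (among the integer gridlines); a circular section at z = -1 has radius exactly 1; one z-axis crossing is at z = 0; one y-axis crossing is at y = 0.
Finally, fitting integer coefficients to these (and the overall shape) gives p.

x^2 + y^2 + z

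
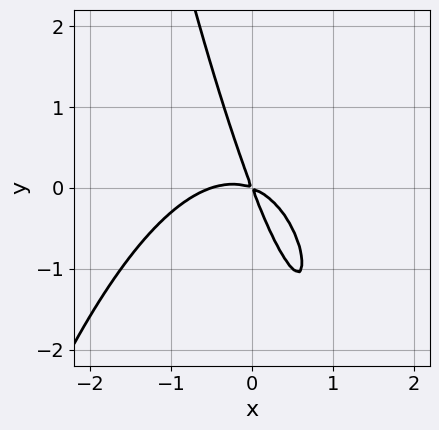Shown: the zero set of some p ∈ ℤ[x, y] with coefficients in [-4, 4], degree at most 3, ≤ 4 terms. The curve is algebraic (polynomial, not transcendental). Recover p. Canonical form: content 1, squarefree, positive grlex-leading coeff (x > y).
2*x^3 + x^2 + 3*x*y + y^2

(a) Degree: a generic line meets the curve in up to 3 points, so deg p = 3.
(b) Putting this together gives p.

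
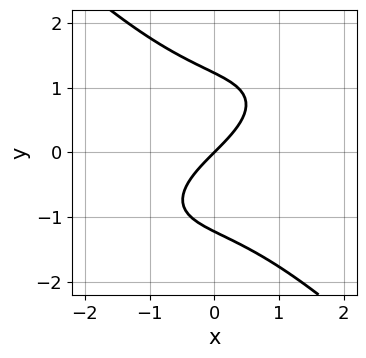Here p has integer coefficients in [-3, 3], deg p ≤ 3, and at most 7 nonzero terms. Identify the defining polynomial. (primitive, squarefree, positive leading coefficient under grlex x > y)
x^3 - x^2*y + 2*y^3 + 3*x - 3*y

1. The degree is 3 — no degree-2 curve has this shape.
2. Checking where it meets the axes: it crosses the x-axis at the gridline x = 0; it crosses the y-axis at the gridline y = 0.
3. These observations pin down the coefficients.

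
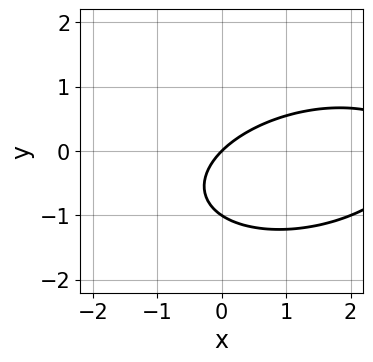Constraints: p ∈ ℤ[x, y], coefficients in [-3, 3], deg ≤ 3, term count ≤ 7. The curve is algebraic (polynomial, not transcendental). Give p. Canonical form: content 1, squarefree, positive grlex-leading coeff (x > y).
1. deg p = 2.
2. Checking where it meets the axes: it crosses the x-axis at the gridline x = 0; among the integer gridlines, it crosses the y-axis at y ∈ {-1, 0}.
3. The integer polynomial consistent with all of this is the stated p.

x^2 - x*y + 3*y^2 - 3*x + 3*y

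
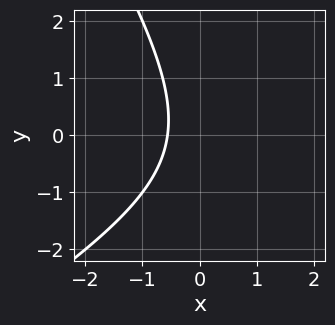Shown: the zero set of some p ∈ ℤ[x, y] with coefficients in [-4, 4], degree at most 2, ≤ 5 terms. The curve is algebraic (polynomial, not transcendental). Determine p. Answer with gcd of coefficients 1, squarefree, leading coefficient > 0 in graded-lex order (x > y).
x^2 - x*y - y^2 - 3*x - 2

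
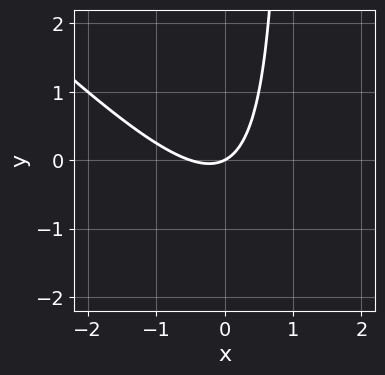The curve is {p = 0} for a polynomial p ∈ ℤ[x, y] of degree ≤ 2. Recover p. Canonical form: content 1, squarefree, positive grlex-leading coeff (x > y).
First, degree: the shape is more complex than any degree-1 curve, so deg p = 2.
Then, from the axis intercepts and sections: it crosses the y-axis at the gridline y = 0; it meets the x-axis at x = 0 (among the integer gridlines).
Finally, fitting integer coefficients to these (and the overall shape) gives p.

2*x^2 + 2*x*y + x - 2*y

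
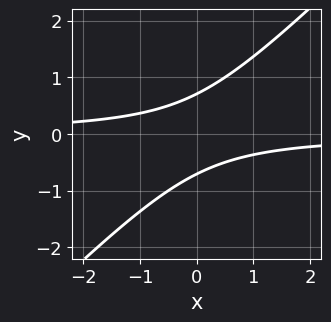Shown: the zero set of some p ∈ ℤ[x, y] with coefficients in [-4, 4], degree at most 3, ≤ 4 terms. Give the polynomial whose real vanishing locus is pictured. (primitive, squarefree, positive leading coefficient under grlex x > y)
2*x*y - 2*y^2 + 1

First, the degree is 2 — a generic line meets the curve in up to 2 points.
Next, observable constraints: the curve avoids every integer x-axis point in the box.
Finally, the integer polynomial consistent with all of this is the stated p.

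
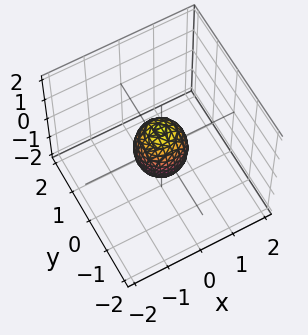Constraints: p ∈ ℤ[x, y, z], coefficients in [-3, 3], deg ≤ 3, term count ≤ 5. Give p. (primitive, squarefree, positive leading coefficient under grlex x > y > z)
Degree: no degree-1 surface has this shape, so deg p = 2.
Symmetries: rotational symmetry about the z-axis ⇒ p depends on x, y only through x² + y².
From the axis intercepts and sections: among the integer gridlines, it crosses the z-axis at z ∈ {-1, 1}; a circular section at z = 0 has radius between 0 and 1.
The integer polynomial consistent with all of this is the stated p.

2*x^2 + 2*y^2 + z^2 - 1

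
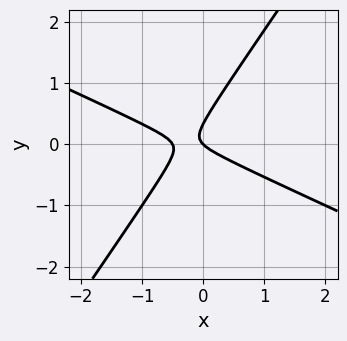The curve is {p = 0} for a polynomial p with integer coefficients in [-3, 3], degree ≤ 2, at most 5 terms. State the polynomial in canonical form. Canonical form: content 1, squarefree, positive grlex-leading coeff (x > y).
First, deg p = 2. No degree-1 curve has this shape.
Then, from the visible intercepts: it meets the y-axis at y = 0 (among the integer gridlines); one x-axis crossing is at x = 0.
Finally, fitting integer coefficients to these (and the overall shape) gives p.

2*x^2 + 3*x*y - 3*y^2 + x + y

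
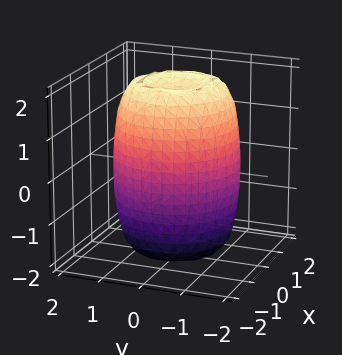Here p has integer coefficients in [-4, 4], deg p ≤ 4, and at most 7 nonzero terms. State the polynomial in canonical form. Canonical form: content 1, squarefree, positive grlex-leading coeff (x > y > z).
2*x^4 + 4*x^2*y^2 + 2*y^4 - 3*x^2 - 3*y^2 + z^2 - 3

First, degree: the shape is more complex than any degree-3 surface, so deg p = 4.
Next, by symmetry, the z-axis is an axis of rotation, so x and y enter only as x² + y².
Next, checking where it meets the axes: a circular section at z = 0 has radius between 1 and 2.
Finally, matching integer coefficients to the picture gives p.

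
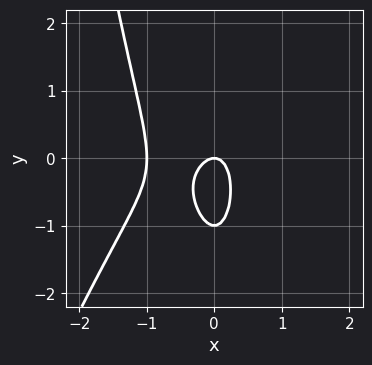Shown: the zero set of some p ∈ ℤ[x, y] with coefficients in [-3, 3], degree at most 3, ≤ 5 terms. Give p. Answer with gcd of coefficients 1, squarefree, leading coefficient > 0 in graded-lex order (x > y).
3*x^3 - x^2*y + 3*x^2 + y^2 + y

Degree: a generic line meets the curve in up to 3 points, so deg p = 3.
Reading off the gridlines: the x-axis gridline crossings are at x ∈ {-1, 0}; the y-axis gridline crossings are at y ∈ {-1, 0}.
Assembling these constraints gives the stated polynomial.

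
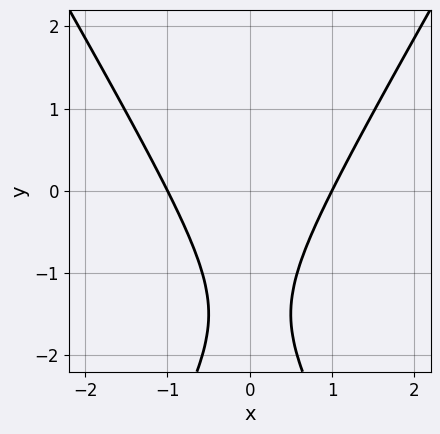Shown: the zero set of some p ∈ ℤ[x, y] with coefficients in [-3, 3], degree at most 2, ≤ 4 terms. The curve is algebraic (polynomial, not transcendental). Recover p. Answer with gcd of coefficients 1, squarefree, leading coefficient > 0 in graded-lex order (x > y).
3*x^2 - y^2 - 3*y - 3

First, degree: the shape is more complex than any degree-1 curve, so deg p = 2.
Then, symmetries: it's symmetric under x → −x, forcing even powers of x.
Next, reading off the gridlines: among the integer gridlines, it crosses the x-axis at x ∈ {-1, 1}; no y-intercept at any integer in the box.
Finally, assembling these constraints gives the stated polynomial.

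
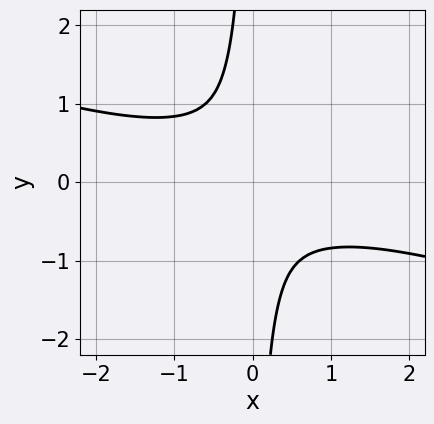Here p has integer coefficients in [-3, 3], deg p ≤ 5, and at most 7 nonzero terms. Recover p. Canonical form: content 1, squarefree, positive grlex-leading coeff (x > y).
1. deg p = 4.
2. Matching integer coefficients to the picture gives p.

x^4 + 3*x^3*y + 2*x*y^3 + 2*x^2 + y^2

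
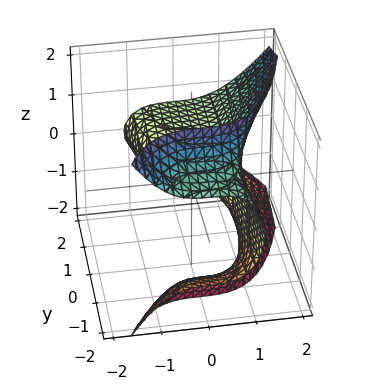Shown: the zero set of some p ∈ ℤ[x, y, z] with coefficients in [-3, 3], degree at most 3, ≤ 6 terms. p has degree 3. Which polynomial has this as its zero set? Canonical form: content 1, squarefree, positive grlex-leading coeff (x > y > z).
3*x^3 - 3*y*z^2 - 3*z^2 + 2*y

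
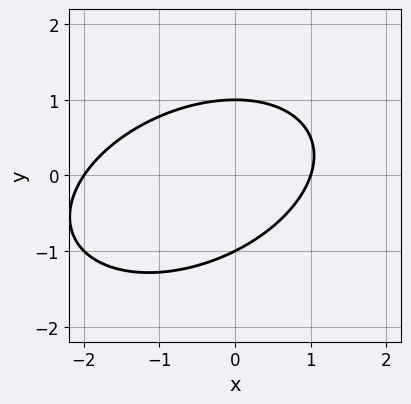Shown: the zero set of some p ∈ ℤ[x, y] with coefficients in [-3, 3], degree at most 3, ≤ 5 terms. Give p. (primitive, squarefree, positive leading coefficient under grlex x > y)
x^2 - x*y + 2*y^2 + x - 2

First, deg p = 2. The shape is more complex than any degree-1 curve.
Next, from the visible intercepts: among the integer gridlines, it crosses the x-axis at x ∈ {-2, 1}; the y-axis gridline crossings are at y ∈ {-1, 1}.
Finally, matching integer coefficients to the picture gives p.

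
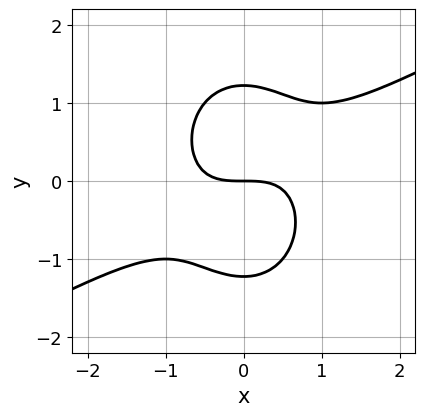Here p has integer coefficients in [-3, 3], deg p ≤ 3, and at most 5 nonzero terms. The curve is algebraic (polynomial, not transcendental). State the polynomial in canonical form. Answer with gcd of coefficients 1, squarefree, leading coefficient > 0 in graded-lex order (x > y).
1. deg p = 3. The shape is more complex than any degree-2 curve.
2. Reading off the gridlines: one x-axis crossing is at x = 0; one y-axis crossing is at y = 0.
3. These observations pin down the coefficients.

2*x^3 - 3*x^2*y - 2*y^3 + 3*y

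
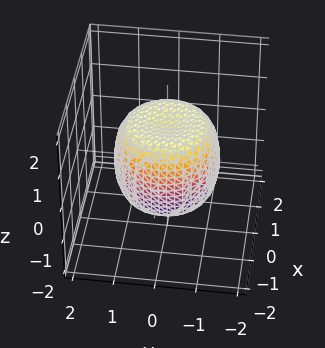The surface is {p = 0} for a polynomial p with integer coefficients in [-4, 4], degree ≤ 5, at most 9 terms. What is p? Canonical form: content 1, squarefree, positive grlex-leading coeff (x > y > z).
x^4 + 2*x^2*y^2 + y^4 - x^2 - y^2 + z^2 - 1

(a) Degree: a generic line meets the surface in up to 4 points, so deg p = 4.
(b) Symmetry: the z-axis is an axis of rotation, so x and y enter only as x² + y².
(c) Checking where it meets the axes: a circular section at z = 1 has radius exactly 1; among the integer gridlines, it crosses the z-axis at z ∈ {-1, 1}.
(d) Fitting integer coefficients to these (and the overall shape) gives p.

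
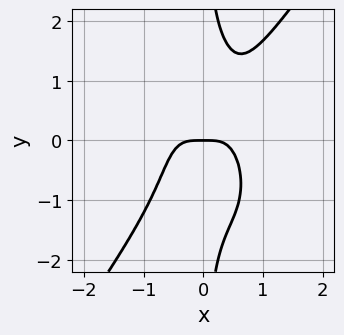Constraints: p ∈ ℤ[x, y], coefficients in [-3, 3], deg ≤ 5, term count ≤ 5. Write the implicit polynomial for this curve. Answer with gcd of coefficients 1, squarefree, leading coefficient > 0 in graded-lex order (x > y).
1. deg p = 4. The shape is more complex than any degree-3 curve.
2. Reading off the gridlines: it meets the x-axis at x = 0 (among the integer gridlines); one y-axis crossing is at y = 0.
3. Matching integer coefficients to the picture gives p.

3*x^4 - x*y^3 + y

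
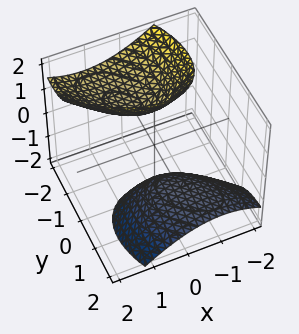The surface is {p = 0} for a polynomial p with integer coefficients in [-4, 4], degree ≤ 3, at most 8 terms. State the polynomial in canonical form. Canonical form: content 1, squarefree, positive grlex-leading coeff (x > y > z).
(a) The picture has 2 separate pieces. They look like related sheets of one shape, so recover p as a whole.
(b) Degree: a generic line meets the surface in up to 2 points, so deg p = 2.
(c) From the axis intercepts and sections: it misses every integer gridline on the y-axis; no x-intercept at any integer in the box.
(d) Together with the visible shape, these determine p as stated.

2*x^2 + 2*x*y + 2*y^2 + 3*y*z - z^2 + 2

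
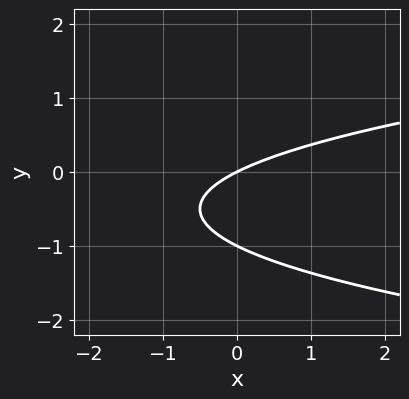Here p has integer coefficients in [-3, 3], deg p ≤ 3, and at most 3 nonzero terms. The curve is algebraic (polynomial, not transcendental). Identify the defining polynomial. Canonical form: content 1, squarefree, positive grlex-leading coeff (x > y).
(a) deg p = 2. A generic line meets the curve in up to 2 points.
(b) From the visible intercepts: one x-axis crossing is at x = 0; among the integer gridlines, it crosses the y-axis at y ∈ {-1, 0}.
(c) Together with the visible shape, these determine p as stated.

2*y^2 - x + 2*y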